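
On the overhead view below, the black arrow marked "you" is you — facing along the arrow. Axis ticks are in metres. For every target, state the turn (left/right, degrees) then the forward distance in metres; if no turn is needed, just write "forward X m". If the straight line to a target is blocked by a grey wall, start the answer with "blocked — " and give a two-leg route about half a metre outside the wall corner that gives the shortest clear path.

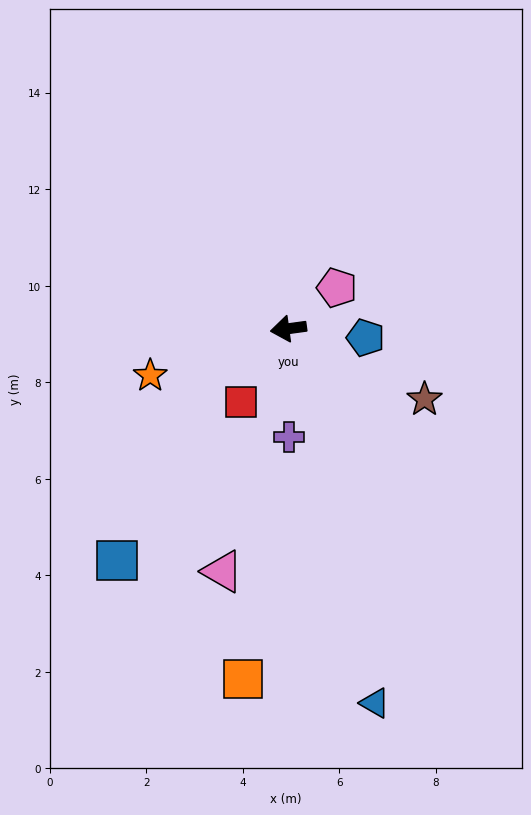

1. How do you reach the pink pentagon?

turn right 148°, forward 1.3 m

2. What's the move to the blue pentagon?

turn left 166°, forward 1.6 m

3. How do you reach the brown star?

turn left 145°, forward 3.2 m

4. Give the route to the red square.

turn left 49°, forward 1.8 m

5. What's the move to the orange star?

turn left 11°, forward 3.0 m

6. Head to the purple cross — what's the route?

turn left 83°, forward 2.2 m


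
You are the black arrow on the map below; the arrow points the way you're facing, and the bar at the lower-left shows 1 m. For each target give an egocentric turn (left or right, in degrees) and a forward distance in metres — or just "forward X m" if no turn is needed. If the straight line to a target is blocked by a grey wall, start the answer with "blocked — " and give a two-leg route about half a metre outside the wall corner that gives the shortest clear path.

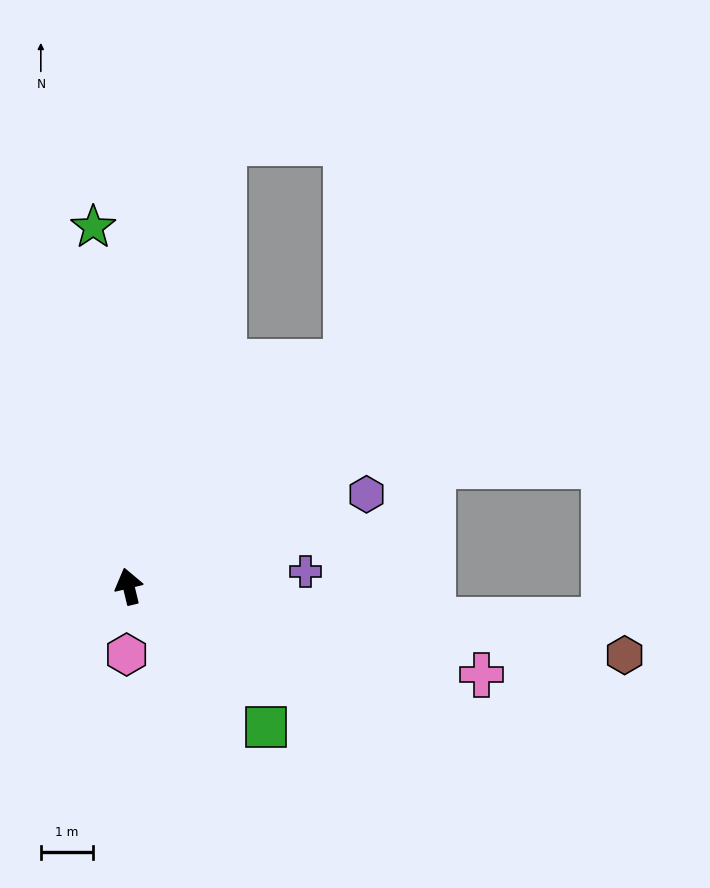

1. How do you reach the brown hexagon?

turn right 111°, forward 9.6 m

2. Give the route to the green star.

turn right 8°, forward 7.0 m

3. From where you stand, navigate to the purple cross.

turn right 99°, forward 3.4 m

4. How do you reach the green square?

turn right 149°, forward 3.8 m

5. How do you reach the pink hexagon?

turn left 165°, forward 1.3 m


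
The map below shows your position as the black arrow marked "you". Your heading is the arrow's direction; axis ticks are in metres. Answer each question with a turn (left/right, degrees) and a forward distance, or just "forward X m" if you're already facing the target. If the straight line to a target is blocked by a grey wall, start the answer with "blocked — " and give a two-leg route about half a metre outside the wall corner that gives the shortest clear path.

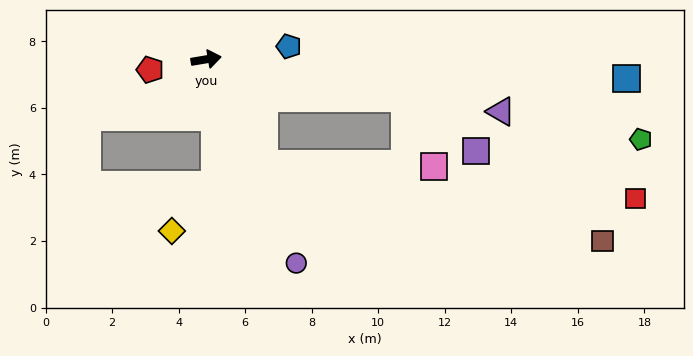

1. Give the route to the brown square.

blocked — turn right 71°, forward 3.6 m, then turn left 49°, forward 10.4 m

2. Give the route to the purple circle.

turn right 76°, forward 6.7 m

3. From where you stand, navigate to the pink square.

blocked — turn right 21°, forward 6.1 m, then turn right 55°, forward 2.2 m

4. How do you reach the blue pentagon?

forward 2.5 m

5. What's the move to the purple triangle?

turn right 20°, forward 9.0 m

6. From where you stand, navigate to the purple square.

blocked — turn right 21°, forward 6.1 m, then turn right 25°, forward 2.7 m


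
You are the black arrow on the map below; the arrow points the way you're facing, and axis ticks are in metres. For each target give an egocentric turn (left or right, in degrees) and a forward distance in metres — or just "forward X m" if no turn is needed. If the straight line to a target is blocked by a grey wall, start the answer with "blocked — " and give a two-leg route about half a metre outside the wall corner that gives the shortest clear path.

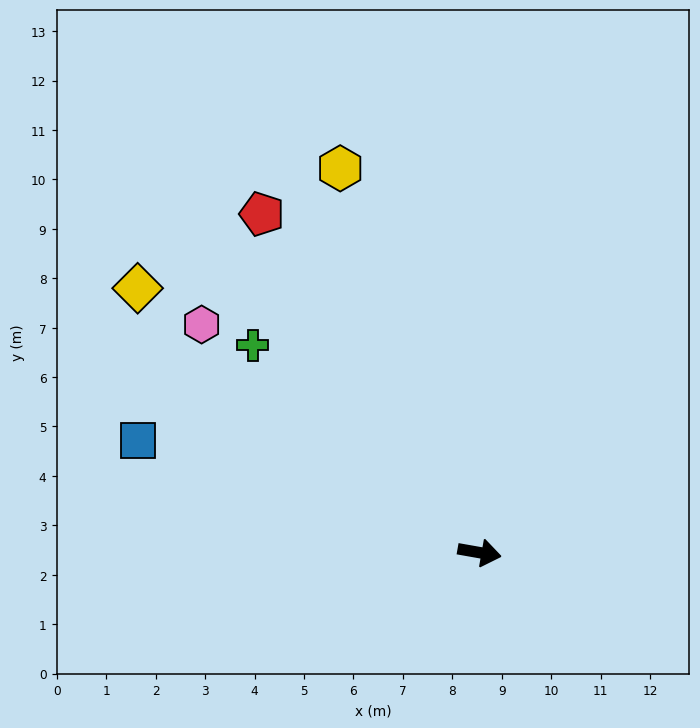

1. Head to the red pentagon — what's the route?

turn left 133°, forward 8.1 m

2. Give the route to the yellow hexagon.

turn left 120°, forward 8.3 m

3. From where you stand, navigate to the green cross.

turn left 148°, forward 6.2 m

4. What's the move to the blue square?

turn left 172°, forward 7.3 m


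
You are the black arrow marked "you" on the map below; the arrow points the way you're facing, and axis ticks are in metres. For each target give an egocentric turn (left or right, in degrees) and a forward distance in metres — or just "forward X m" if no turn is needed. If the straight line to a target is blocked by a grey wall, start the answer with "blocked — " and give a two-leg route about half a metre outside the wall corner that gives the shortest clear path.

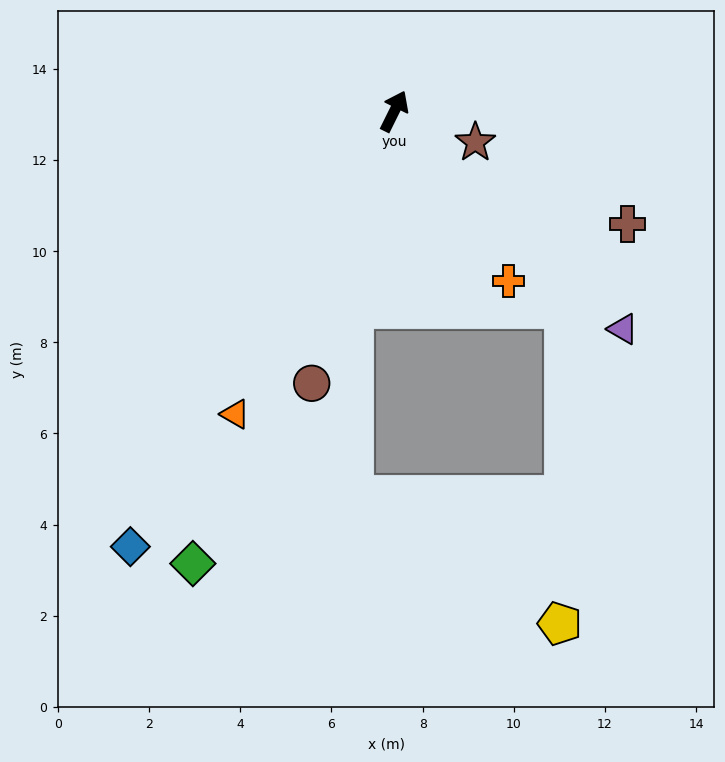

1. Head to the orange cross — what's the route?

turn right 120°, forward 4.5 m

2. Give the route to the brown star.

turn right 85°, forward 1.9 m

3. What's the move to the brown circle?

turn right 171°, forward 6.2 m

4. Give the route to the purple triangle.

turn right 107°, forward 6.9 m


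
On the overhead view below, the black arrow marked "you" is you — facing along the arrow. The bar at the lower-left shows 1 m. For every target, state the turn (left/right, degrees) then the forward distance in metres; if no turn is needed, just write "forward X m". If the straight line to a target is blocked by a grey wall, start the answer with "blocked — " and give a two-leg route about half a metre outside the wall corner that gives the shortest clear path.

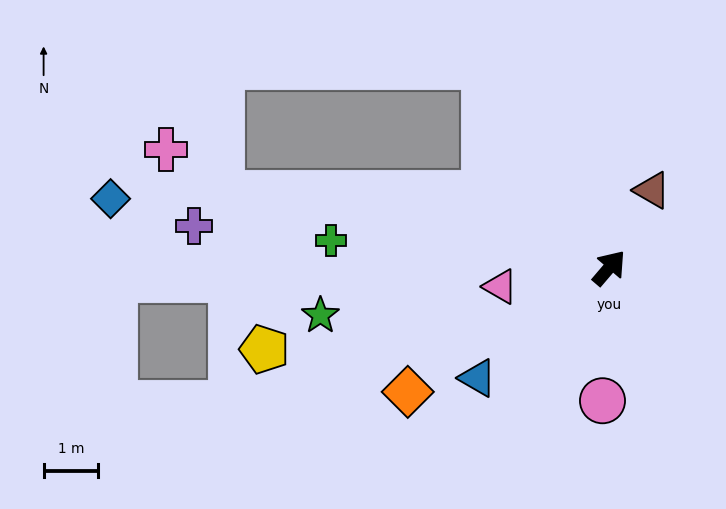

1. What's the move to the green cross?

turn left 125°, forward 5.1 m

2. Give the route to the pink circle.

turn right 142°, forward 2.4 m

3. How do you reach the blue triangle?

turn left 170°, forward 3.2 m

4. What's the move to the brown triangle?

turn left 12°, forward 1.6 m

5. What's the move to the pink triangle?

turn left 140°, forward 2.0 m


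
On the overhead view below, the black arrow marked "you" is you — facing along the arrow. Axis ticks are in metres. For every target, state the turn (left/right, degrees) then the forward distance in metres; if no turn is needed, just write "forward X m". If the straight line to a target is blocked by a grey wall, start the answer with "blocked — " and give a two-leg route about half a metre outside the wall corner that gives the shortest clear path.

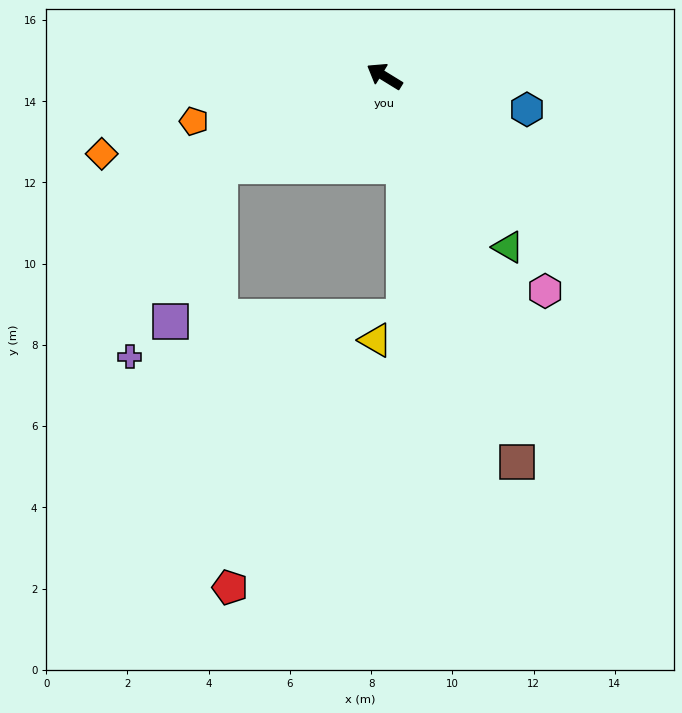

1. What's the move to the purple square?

blocked — turn left 60°, forward 4.6 m, then turn left 44°, forward 4.0 m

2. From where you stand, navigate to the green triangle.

turn left 157°, forward 5.2 m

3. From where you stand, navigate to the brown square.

turn left 141°, forward 10.0 m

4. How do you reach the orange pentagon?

turn left 45°, forward 4.8 m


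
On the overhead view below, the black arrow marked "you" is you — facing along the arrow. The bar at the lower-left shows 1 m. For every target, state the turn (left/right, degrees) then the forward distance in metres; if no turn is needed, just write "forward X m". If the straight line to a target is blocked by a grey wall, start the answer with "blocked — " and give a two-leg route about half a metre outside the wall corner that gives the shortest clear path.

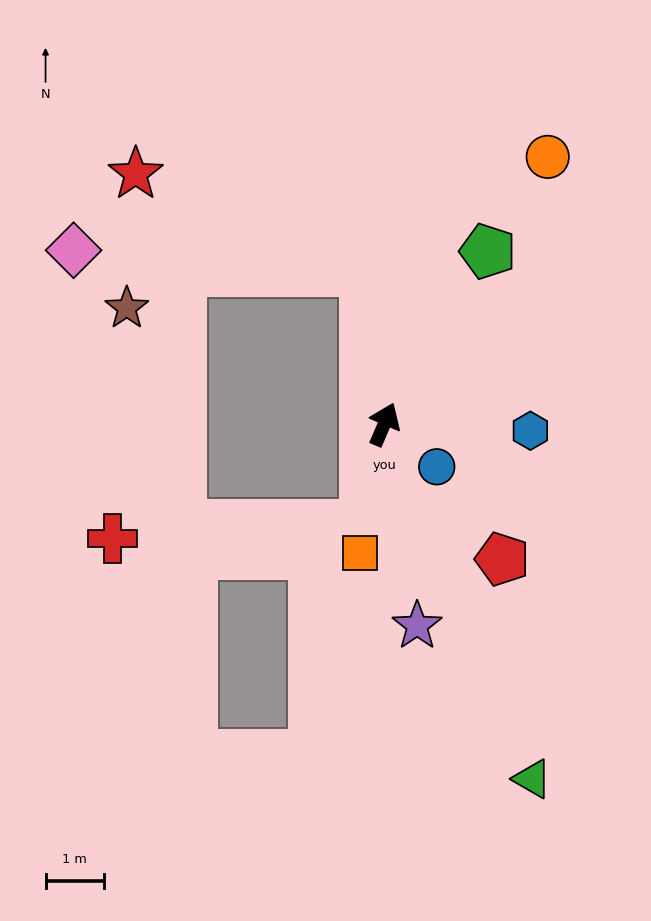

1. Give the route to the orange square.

turn right 167°, forward 2.2 m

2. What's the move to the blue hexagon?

turn right 69°, forward 2.5 m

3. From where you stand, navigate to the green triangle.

turn right 134°, forward 6.5 m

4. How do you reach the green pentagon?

turn right 8°, forward 3.4 m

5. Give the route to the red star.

blocked — turn left 30°, forward 2.6 m, then turn left 60°, forward 4.2 m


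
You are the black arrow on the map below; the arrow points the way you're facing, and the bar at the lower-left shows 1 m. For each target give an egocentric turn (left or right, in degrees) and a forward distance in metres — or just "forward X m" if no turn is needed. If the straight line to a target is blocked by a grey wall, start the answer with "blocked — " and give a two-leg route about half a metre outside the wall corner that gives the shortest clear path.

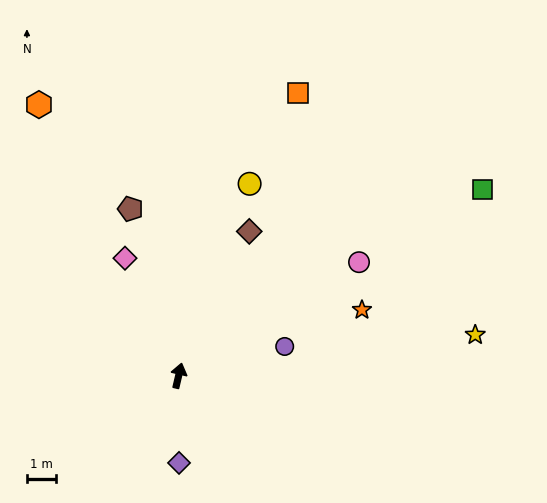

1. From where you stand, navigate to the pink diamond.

turn left 38°, forward 4.4 m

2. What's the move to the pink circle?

turn right 45°, forward 7.3 m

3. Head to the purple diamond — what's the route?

turn right 167°, forward 3.0 m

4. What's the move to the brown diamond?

turn right 13°, forward 5.5 m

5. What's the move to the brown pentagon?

turn left 29°, forward 6.0 m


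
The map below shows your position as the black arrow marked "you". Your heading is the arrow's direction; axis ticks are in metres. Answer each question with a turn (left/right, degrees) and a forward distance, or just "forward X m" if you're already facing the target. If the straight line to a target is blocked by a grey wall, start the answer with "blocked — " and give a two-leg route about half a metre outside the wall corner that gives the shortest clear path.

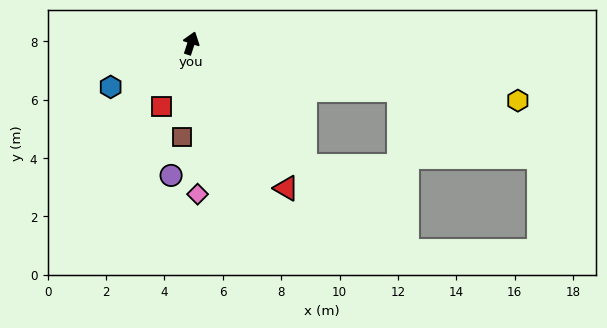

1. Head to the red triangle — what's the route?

turn right 129°, forward 5.9 m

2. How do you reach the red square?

turn left 173°, forward 2.4 m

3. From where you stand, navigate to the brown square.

turn right 167°, forward 3.2 m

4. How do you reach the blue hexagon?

turn left 137°, forward 3.1 m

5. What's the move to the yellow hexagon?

turn right 82°, forward 11.4 m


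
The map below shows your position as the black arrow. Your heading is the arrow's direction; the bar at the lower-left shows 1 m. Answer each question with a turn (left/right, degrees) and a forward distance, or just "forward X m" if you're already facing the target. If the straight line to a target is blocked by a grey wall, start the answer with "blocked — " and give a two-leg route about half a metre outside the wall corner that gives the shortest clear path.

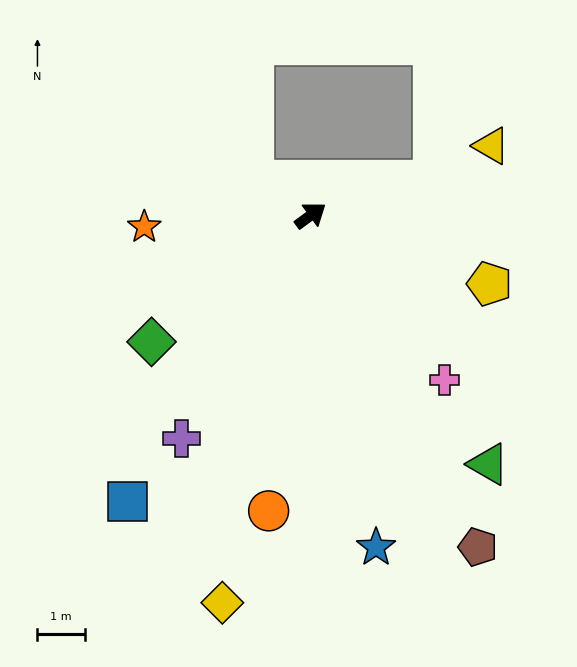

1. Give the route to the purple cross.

turn right 156°, forward 5.4 m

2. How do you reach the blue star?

turn right 115°, forward 7.1 m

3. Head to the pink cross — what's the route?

turn right 87°, forward 4.5 m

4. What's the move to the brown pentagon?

turn right 99°, forward 7.8 m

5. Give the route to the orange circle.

turn right 134°, forward 6.3 m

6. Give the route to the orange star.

turn left 148°, forward 3.5 m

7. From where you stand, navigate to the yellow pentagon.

turn right 57°, forward 4.0 m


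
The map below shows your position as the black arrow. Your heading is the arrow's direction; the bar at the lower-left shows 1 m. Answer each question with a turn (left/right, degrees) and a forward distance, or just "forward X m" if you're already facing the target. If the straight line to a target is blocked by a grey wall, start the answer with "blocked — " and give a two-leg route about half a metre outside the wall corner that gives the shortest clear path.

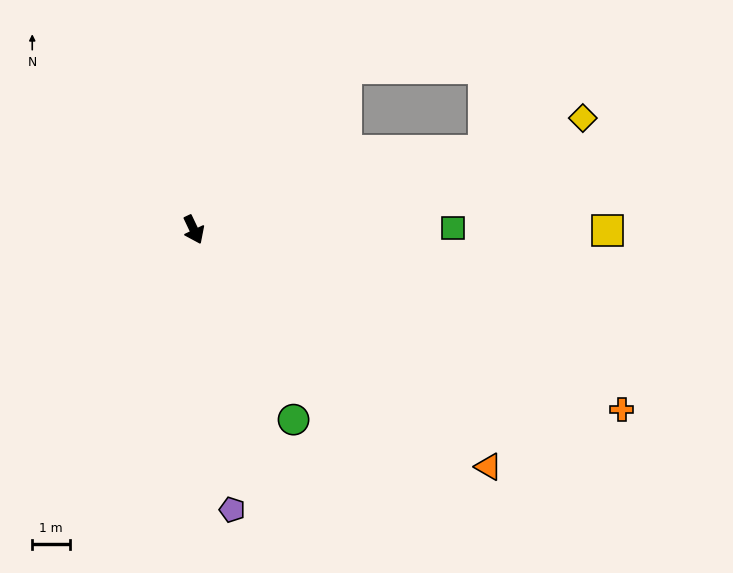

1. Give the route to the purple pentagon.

turn right 18°, forward 7.5 m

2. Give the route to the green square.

turn left 65°, forward 6.9 m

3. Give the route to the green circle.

turn left 2°, forward 5.7 m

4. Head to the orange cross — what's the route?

turn left 42°, forward 12.4 m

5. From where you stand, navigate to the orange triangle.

turn left 26°, forward 10.1 m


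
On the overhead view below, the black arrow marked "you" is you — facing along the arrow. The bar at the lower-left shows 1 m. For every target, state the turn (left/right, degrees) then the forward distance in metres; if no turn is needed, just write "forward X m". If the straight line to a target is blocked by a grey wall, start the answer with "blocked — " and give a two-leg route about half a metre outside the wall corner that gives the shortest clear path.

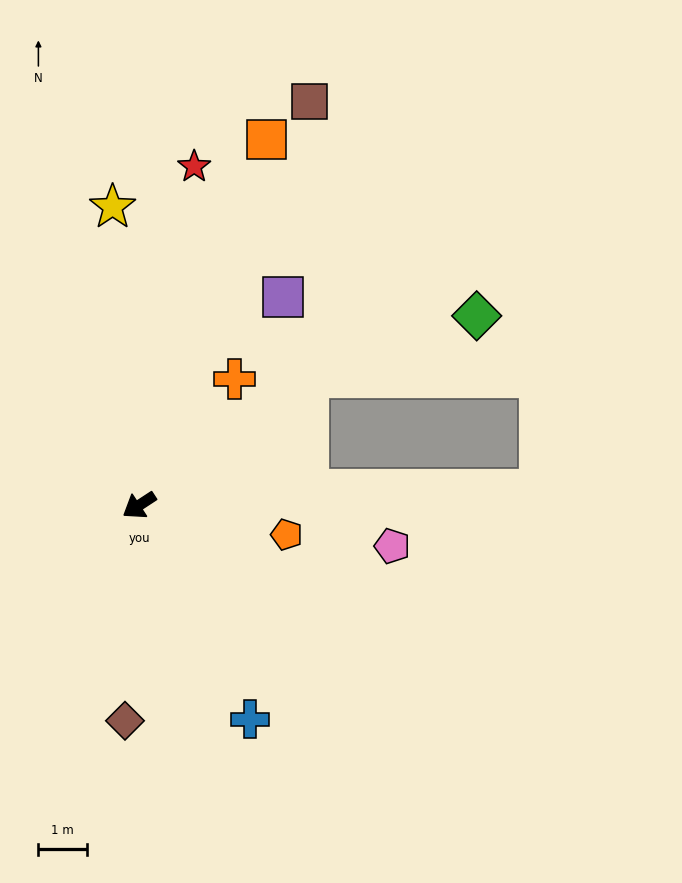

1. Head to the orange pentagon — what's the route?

turn left 136°, forward 3.1 m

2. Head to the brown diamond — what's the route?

turn left 53°, forward 4.5 m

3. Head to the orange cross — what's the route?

turn right 160°, forward 3.3 m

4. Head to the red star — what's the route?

turn right 132°, forward 7.1 m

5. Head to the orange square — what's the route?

turn right 142°, forward 8.0 m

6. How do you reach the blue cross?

turn left 84°, forward 5.0 m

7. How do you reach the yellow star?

turn right 118°, forward 6.2 m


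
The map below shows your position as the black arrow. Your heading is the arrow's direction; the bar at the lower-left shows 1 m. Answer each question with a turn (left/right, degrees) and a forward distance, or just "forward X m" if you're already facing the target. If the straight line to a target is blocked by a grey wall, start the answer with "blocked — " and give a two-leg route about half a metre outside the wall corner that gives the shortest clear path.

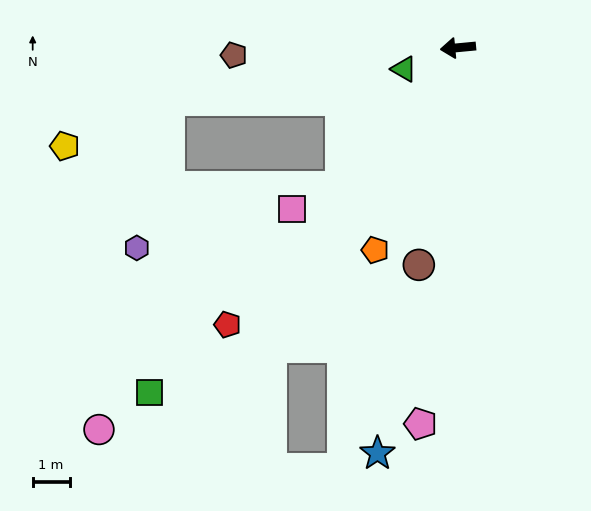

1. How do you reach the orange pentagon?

turn left 62°, forward 5.9 m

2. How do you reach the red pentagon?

turn left 45°, forward 9.8 m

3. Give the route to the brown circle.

turn left 74°, forward 6.0 m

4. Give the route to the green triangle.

turn left 16°, forward 1.6 m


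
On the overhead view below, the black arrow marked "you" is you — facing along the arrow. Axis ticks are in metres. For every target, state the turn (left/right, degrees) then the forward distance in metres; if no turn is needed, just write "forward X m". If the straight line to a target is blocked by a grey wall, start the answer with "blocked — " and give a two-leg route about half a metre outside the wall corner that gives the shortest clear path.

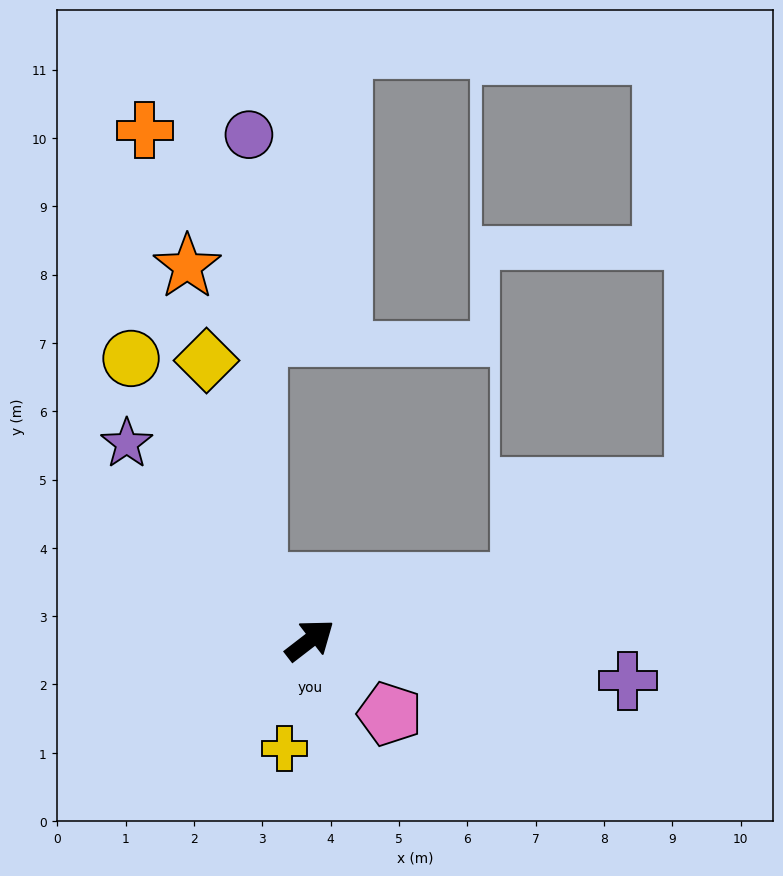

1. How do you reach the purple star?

turn left 95°, forward 3.9 m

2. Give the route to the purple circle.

blocked — turn left 94°, forward 1.1 m, then turn right 40°, forward 6.6 m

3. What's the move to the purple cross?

turn right 45°, forward 4.7 m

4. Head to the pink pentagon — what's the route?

turn right 80°, forward 1.6 m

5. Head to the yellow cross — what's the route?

turn right 141°, forward 1.6 m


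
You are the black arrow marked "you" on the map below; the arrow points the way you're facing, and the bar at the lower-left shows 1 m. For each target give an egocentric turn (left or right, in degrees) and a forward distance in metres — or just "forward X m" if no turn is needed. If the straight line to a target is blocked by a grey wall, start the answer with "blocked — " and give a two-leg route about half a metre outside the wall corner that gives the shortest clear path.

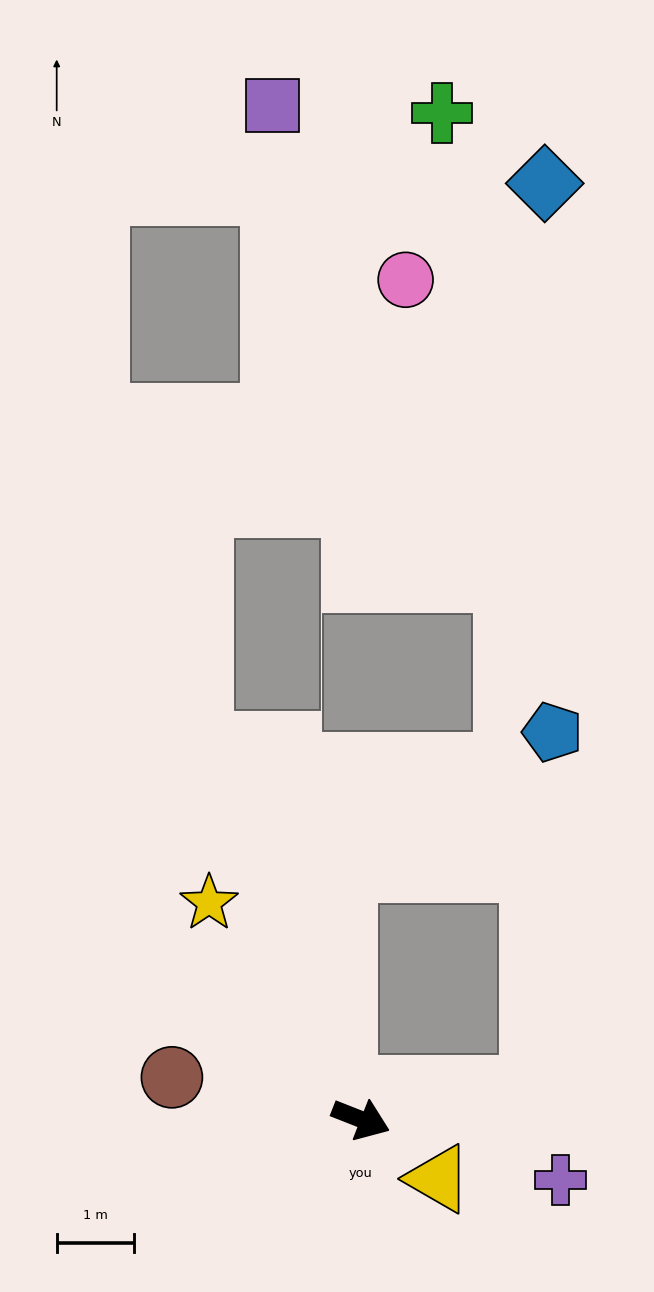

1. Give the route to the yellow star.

turn left 147°, forward 3.4 m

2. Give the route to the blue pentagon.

blocked — turn left 32°, forward 2.3 m, then turn left 76°, forward 4.6 m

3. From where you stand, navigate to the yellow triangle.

turn right 16°, forward 1.3 m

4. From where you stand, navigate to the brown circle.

turn right 171°, forward 2.5 m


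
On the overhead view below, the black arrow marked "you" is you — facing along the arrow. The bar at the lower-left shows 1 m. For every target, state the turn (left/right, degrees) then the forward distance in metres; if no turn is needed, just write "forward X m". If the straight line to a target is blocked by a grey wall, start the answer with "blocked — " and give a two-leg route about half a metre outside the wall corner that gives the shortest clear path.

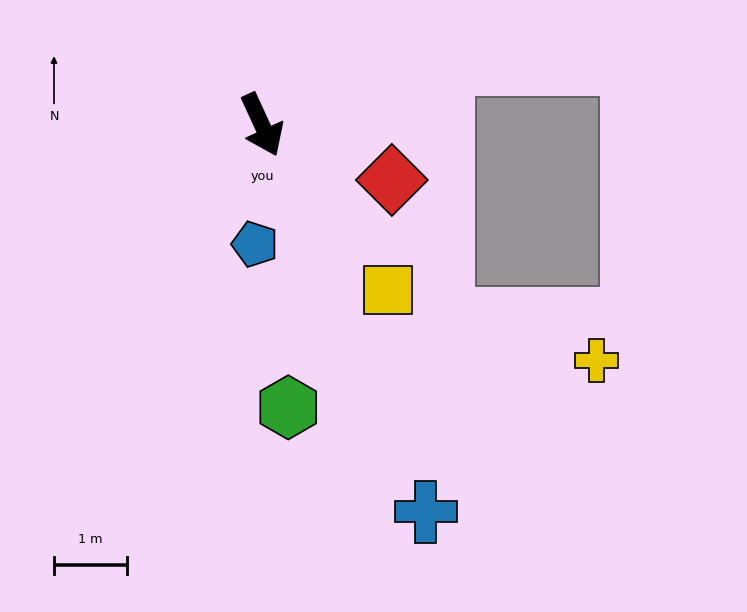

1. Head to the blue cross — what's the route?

forward 5.7 m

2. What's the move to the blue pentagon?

turn right 28°, forward 1.6 m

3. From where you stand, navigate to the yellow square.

turn left 13°, forward 2.8 m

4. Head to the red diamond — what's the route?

turn left 42°, forward 1.9 m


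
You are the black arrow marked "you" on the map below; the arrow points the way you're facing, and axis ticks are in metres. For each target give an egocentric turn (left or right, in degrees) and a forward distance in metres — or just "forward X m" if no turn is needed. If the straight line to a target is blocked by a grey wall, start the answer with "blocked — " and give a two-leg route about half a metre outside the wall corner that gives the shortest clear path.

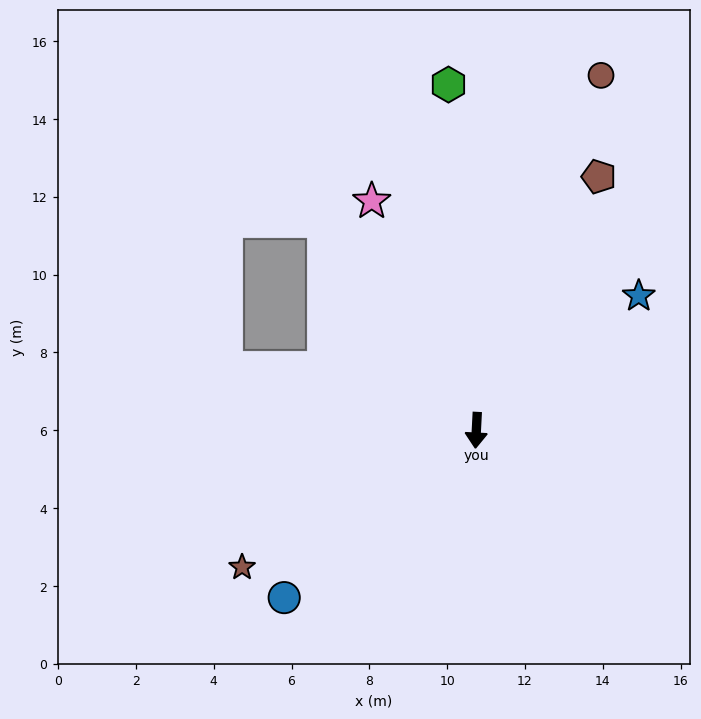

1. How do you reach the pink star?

turn right 153°, forward 6.5 m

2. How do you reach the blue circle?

turn right 46°, forward 6.5 m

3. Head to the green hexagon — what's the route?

turn right 172°, forward 8.9 m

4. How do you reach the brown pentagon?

turn left 157°, forward 7.2 m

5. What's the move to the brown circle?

turn left 164°, forward 9.7 m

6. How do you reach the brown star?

turn right 57°, forward 7.0 m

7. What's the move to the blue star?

turn left 133°, forward 5.4 m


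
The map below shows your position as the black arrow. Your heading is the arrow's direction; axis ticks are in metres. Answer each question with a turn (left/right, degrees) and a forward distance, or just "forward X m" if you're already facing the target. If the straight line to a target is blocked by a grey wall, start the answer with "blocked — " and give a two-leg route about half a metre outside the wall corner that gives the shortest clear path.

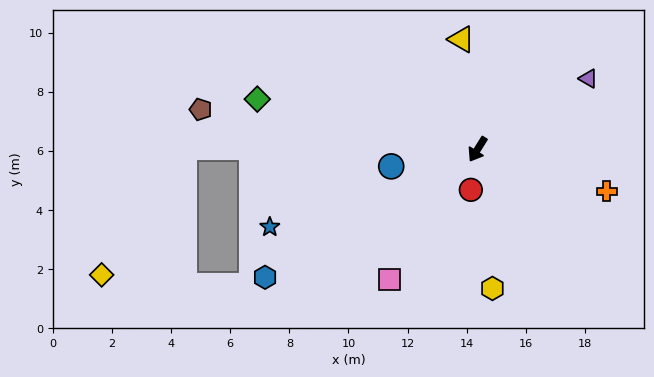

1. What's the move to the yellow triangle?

turn right 140°, forward 3.8 m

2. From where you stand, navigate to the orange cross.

turn left 104°, forward 4.6 m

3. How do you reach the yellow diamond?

blocked — turn right 58°, forward 9.9 m, then turn left 57°, forward 5.1 m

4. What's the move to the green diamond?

turn right 71°, forward 7.6 m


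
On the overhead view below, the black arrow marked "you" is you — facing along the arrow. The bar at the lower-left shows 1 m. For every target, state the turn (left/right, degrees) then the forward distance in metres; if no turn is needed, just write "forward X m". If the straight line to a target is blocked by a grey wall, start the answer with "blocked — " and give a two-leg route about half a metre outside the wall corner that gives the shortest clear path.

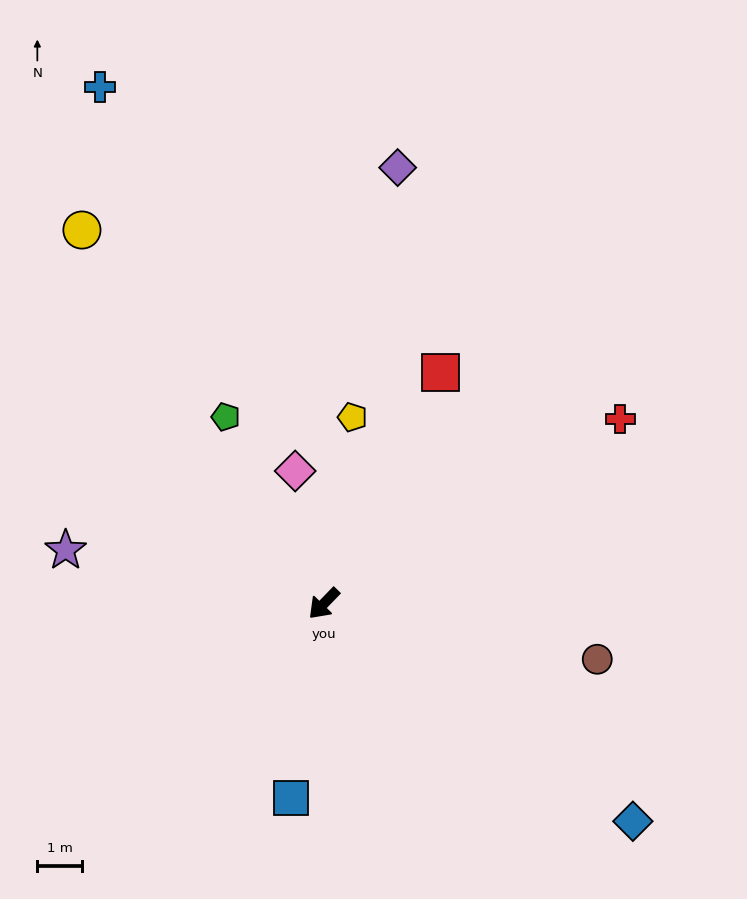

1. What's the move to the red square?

turn right 163°, forward 5.8 m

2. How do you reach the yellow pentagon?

turn right 145°, forward 4.2 m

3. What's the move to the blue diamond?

turn left 99°, forward 8.5 m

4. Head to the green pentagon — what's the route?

turn right 108°, forward 4.7 m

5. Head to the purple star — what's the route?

turn right 58°, forward 5.9 m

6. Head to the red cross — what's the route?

turn left 166°, forward 7.9 m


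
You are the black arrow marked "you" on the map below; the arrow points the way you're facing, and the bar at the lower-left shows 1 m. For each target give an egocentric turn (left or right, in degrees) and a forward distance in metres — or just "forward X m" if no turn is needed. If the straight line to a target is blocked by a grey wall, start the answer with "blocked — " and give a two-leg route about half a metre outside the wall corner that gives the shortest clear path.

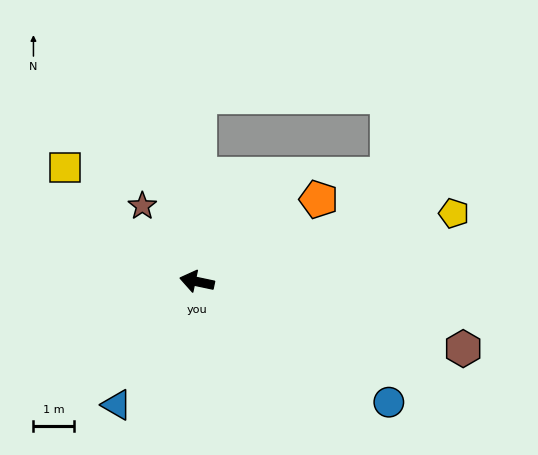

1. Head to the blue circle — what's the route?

turn left 160°, forward 5.6 m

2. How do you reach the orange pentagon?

turn right 134°, forward 3.6 m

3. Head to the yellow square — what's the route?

turn right 29°, forward 4.3 m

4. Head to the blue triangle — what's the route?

turn left 69°, forward 3.6 m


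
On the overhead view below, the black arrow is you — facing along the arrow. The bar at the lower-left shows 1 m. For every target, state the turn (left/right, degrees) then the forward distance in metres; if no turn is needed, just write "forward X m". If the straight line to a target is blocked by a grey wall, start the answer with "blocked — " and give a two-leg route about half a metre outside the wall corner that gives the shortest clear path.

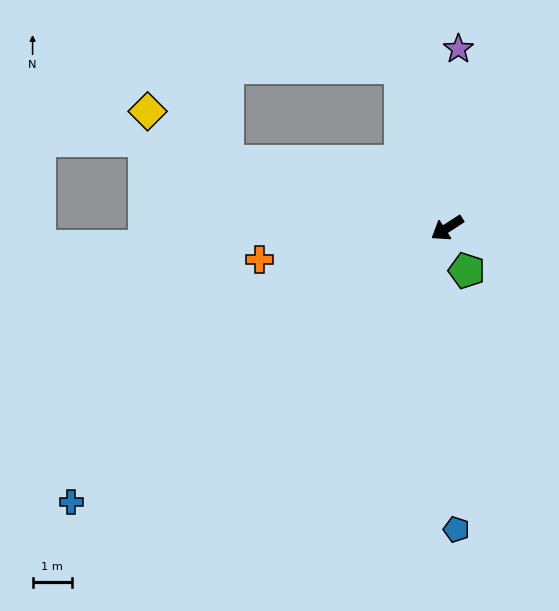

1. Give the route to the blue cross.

turn left 3°, forward 11.9 m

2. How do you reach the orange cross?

turn right 23°, forward 4.9 m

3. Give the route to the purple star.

turn right 127°, forward 4.6 m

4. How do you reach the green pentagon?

turn left 82°, forward 1.2 m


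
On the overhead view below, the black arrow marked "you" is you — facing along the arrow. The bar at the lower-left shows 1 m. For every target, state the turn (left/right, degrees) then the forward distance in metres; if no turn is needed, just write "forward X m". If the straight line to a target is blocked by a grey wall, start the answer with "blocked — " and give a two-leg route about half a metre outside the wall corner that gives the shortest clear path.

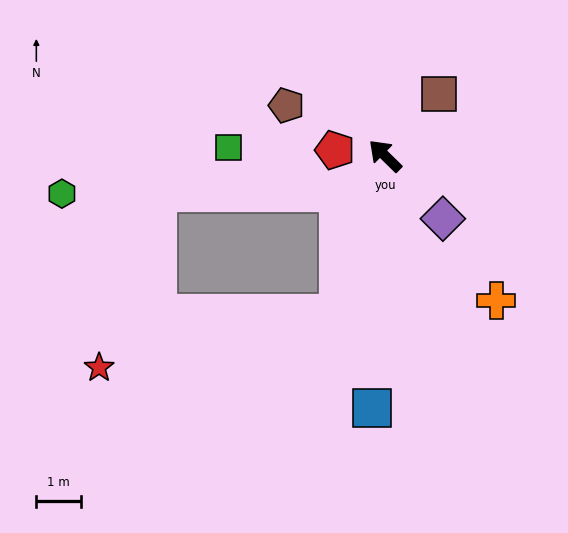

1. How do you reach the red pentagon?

turn left 38°, forward 1.1 m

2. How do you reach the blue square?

turn left 131°, forward 5.6 m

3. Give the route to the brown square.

turn right 87°, forward 1.8 m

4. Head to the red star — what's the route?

blocked — turn left 118°, forward 3.7 m, then turn right 61°, forward 5.5 m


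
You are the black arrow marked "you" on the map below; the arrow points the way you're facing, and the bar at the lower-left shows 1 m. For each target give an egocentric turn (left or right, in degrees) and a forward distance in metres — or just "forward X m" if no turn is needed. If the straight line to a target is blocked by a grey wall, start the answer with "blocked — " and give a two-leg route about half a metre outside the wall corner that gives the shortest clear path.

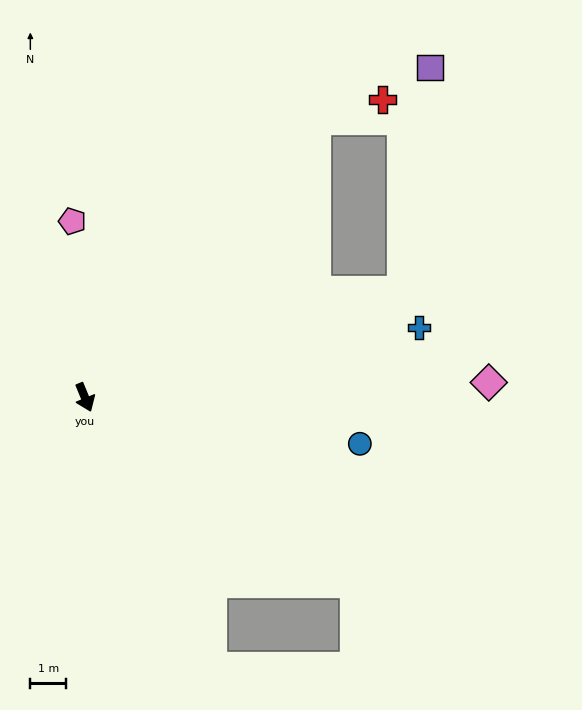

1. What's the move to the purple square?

blocked — turn left 86°, forward 9.3 m, then turn left 65°, forward 6.3 m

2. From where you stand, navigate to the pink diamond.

turn left 70°, forward 11.3 m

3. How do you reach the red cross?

blocked — turn left 118°, forward 10.1 m, then turn right 34°, forward 1.9 m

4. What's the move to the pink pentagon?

turn left 162°, forward 4.9 m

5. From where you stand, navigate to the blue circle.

turn left 58°, forward 7.8 m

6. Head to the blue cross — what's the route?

turn left 79°, forward 9.5 m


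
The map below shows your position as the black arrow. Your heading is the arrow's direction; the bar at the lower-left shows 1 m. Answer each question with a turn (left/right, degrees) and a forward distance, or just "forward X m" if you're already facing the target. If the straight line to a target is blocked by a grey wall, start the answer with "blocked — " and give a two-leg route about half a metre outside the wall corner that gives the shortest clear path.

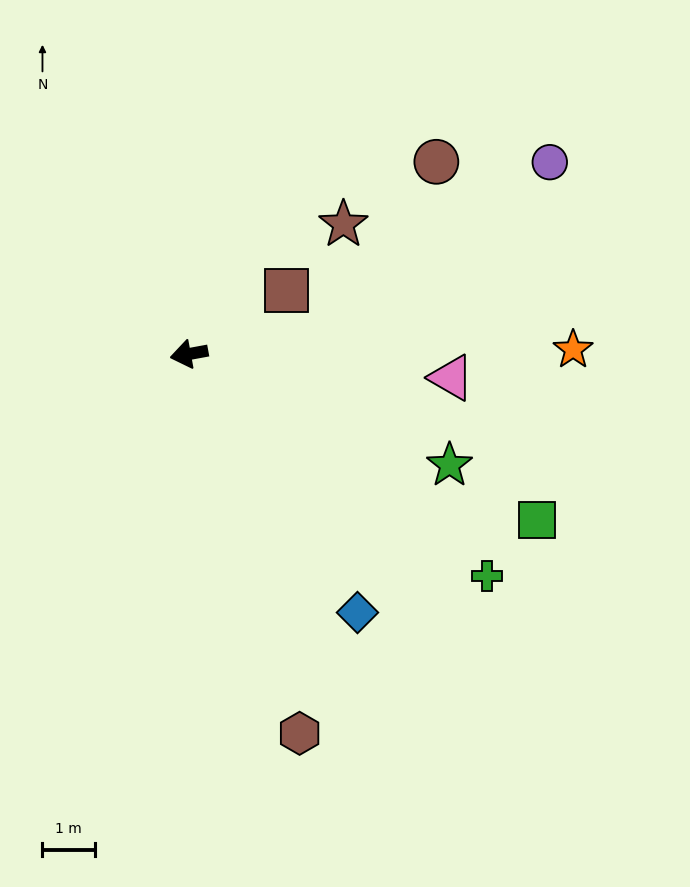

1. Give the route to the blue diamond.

turn left 113°, forward 5.9 m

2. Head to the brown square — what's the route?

turn right 157°, forward 2.2 m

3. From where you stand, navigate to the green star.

turn left 147°, forward 5.4 m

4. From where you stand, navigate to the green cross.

turn left 133°, forward 7.1 m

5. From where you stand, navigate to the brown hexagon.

turn left 96°, forward 7.6 m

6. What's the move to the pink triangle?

turn left 164°, forward 5.0 m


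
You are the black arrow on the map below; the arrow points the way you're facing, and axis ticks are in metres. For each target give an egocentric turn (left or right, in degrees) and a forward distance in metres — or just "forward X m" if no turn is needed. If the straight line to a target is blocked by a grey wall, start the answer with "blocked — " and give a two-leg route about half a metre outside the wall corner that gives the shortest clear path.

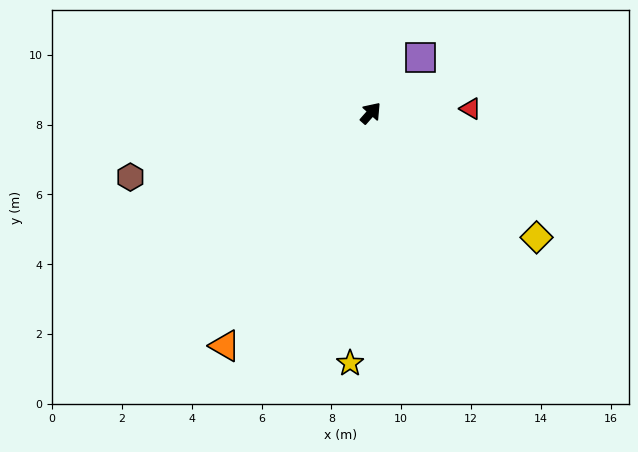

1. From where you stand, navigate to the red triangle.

turn right 46°, forward 2.9 m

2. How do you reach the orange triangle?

turn right 171°, forward 7.9 m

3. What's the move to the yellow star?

turn right 143°, forward 7.2 m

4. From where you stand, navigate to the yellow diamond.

turn right 85°, forward 5.9 m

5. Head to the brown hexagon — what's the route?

turn left 146°, forward 7.1 m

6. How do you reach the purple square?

forward 2.1 m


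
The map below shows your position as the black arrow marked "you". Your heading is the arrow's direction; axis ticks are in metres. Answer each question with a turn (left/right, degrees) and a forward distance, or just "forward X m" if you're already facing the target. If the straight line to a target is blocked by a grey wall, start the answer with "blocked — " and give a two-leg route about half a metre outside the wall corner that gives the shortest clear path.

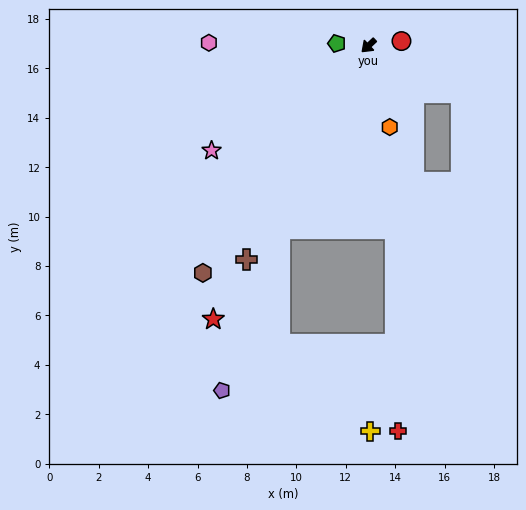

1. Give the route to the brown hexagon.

turn left 11°, forward 11.4 m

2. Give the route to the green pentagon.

turn right 47°, forward 1.3 m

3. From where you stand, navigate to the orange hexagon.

turn left 61°, forward 3.4 m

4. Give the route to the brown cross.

turn left 17°, forward 10.0 m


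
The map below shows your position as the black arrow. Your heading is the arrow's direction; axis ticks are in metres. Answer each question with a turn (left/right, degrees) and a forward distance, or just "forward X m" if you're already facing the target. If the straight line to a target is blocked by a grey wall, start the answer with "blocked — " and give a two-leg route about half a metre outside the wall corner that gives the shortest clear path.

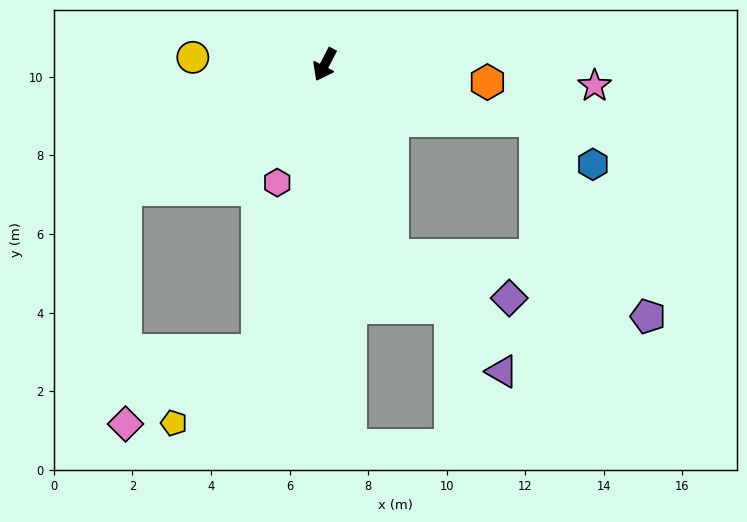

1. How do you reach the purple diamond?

blocked — turn left 47°, forward 5.2 m, then turn left 50°, forward 3.2 m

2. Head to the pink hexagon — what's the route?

turn left 6°, forward 3.2 m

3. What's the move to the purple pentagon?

blocked — turn left 103°, forward 5.5 m, then turn right 46°, forward 5.8 m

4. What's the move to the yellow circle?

turn right 66°, forward 3.4 m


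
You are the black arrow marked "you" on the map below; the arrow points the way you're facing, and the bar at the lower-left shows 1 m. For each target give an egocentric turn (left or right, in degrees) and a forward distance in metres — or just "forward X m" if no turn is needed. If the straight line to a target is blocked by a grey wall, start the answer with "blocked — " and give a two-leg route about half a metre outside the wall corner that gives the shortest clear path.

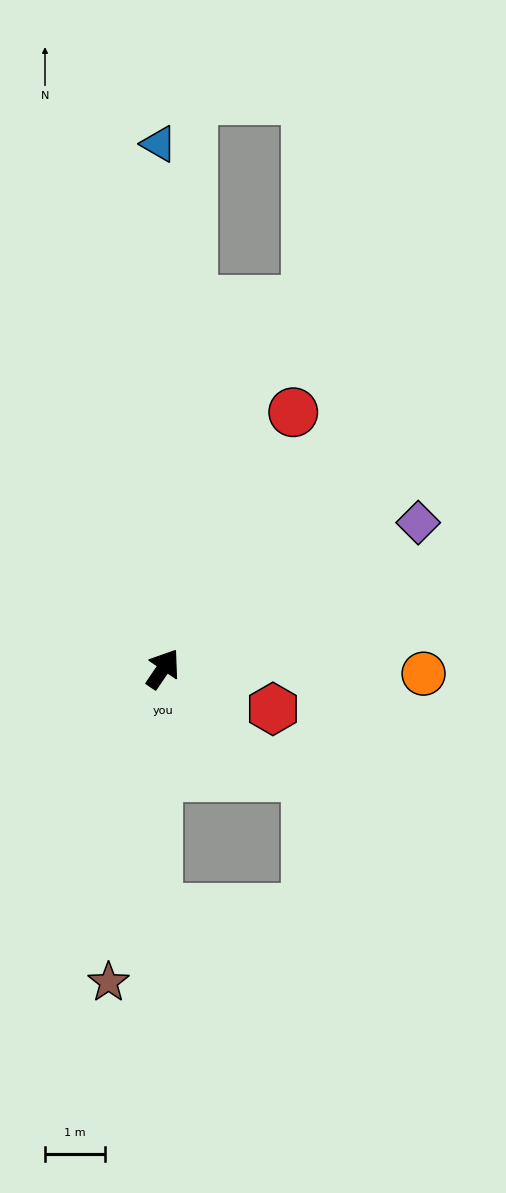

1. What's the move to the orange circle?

turn right 57°, forward 4.3 m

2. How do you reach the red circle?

turn left 7°, forward 4.8 m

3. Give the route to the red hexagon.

turn right 76°, forward 2.0 m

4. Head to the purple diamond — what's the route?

turn right 26°, forward 4.9 m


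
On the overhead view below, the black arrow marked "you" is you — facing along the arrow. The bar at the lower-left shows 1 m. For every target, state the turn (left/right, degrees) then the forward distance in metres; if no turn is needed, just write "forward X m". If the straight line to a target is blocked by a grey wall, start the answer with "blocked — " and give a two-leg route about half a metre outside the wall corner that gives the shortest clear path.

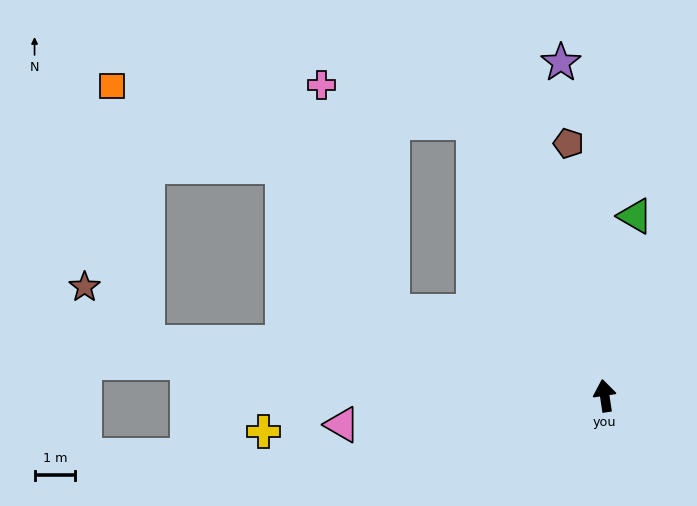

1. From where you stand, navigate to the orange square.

blocked — turn left 17°, forward 7.5 m, then turn left 59°, forward 9.0 m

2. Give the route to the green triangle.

turn right 18°, forward 4.5 m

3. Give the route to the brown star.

blocked — turn left 75°, forward 11.3 m, then turn right 35°, forward 2.1 m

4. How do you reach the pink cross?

blocked — turn left 17°, forward 7.5 m, then turn left 50°, forward 3.9 m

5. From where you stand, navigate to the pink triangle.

turn left 88°, forward 6.5 m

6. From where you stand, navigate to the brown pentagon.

forward 6.3 m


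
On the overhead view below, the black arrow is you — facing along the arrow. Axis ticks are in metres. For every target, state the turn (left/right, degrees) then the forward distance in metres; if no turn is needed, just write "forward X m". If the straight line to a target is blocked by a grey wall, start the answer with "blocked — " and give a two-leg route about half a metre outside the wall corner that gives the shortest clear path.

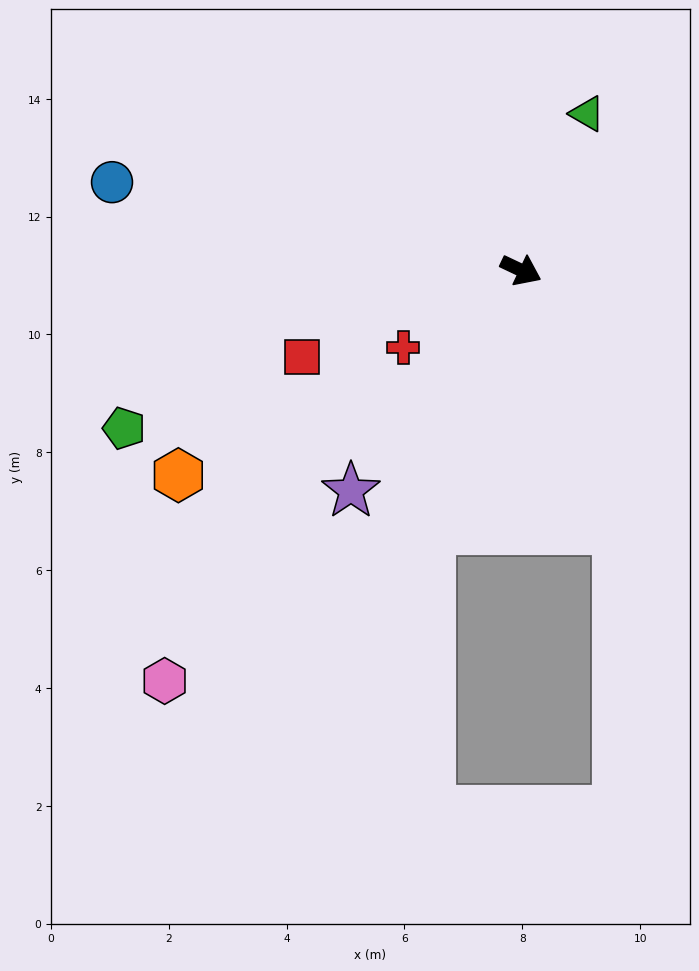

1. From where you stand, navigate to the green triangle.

turn left 92°, forward 2.9 m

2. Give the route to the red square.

turn right 133°, forward 4.0 m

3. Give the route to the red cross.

turn right 121°, forward 2.4 m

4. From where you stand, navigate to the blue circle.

turn right 167°, forward 7.1 m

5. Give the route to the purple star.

turn right 102°, forward 4.7 m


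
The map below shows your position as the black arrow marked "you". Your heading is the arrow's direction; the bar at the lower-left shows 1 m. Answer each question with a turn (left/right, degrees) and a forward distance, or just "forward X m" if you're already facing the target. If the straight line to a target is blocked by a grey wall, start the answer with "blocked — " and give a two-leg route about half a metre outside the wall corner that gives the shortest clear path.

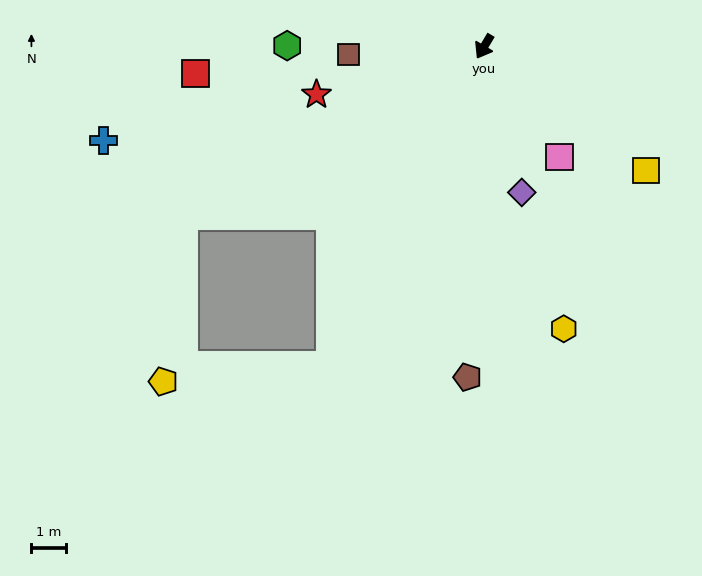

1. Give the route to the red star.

turn right 43°, forward 5.0 m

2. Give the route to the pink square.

turn left 65°, forward 3.8 m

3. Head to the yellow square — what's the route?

turn left 83°, forward 5.9 m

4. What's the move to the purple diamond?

turn left 45°, forward 4.3 m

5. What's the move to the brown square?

turn right 56°, forward 3.9 m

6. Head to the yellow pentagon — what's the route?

blocked — turn right 30°, forward 9.9 m, then turn left 54°, forward 4.8 m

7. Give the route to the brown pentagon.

turn left 28°, forward 9.5 m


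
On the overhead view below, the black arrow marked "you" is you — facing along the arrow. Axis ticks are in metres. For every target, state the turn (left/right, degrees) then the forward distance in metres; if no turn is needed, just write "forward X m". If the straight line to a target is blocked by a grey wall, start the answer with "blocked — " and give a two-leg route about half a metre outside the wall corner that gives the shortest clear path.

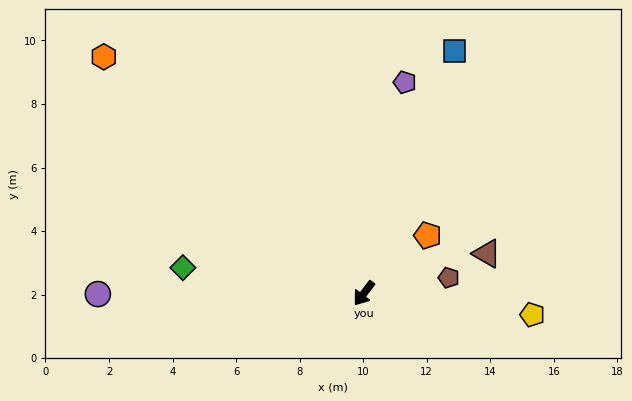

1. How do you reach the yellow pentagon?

turn left 120°, forward 5.3 m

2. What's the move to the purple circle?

turn right 53°, forward 8.4 m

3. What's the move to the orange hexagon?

turn right 95°, forward 11.1 m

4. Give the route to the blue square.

turn right 163°, forward 8.1 m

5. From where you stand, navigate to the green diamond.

turn right 61°, forward 5.8 m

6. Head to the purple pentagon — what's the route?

turn right 154°, forward 6.8 m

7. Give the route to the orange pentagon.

turn left 169°, forward 2.7 m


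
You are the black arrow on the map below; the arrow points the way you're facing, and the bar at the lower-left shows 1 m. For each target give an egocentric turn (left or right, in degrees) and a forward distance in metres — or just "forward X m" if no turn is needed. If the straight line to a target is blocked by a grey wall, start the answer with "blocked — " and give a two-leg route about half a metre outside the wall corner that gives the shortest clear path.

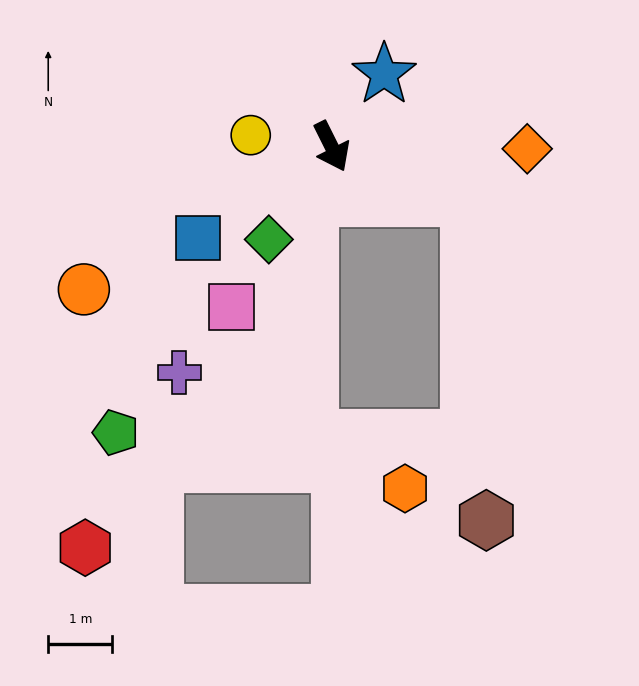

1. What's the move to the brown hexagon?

blocked — turn left 42°, forward 2.3 m, then turn right 65°, forward 5.0 m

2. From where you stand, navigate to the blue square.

turn right 82°, forward 2.5 m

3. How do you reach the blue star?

turn left 117°, forward 1.4 m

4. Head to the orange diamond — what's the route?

turn left 63°, forward 3.0 m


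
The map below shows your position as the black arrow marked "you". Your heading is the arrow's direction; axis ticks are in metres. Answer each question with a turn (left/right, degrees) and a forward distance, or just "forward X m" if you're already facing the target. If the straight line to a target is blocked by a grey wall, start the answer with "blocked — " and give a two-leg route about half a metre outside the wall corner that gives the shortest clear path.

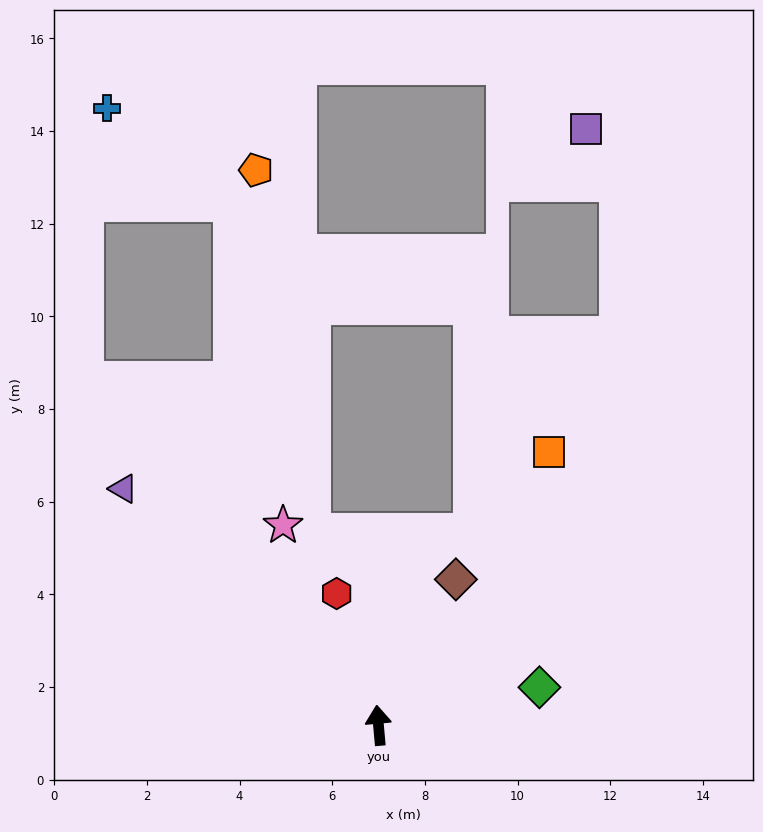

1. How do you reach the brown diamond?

turn right 33°, forward 3.6 m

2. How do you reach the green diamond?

turn right 82°, forward 3.6 m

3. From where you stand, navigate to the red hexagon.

turn left 13°, forward 3.0 m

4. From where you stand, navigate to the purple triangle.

turn left 42°, forward 7.5 m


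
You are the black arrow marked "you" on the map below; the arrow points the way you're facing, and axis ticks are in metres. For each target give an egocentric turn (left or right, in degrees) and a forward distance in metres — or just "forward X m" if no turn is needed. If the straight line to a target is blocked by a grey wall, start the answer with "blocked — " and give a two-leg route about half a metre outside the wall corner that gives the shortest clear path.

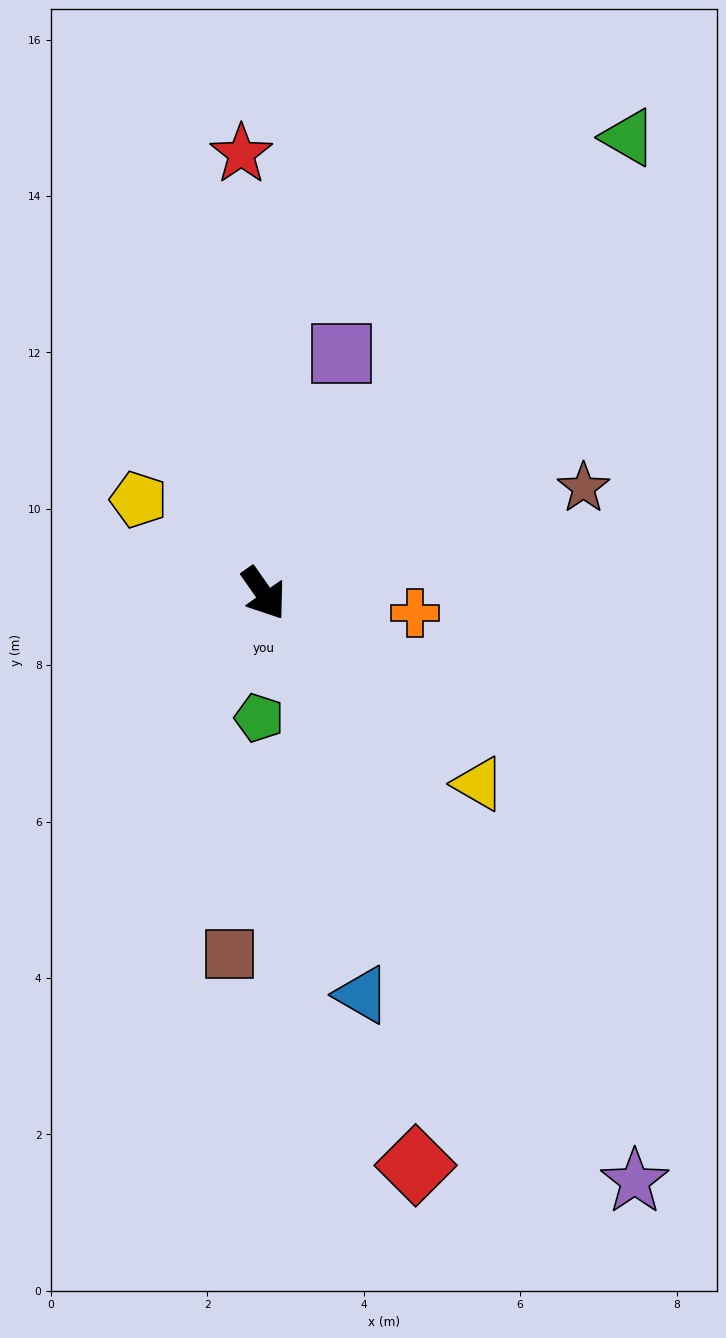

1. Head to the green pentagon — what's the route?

turn right 37°, forward 1.6 m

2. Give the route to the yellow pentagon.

turn right 162°, forward 2.0 m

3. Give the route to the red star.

turn left 148°, forward 5.6 m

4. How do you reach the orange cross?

turn left 47°, forward 2.0 m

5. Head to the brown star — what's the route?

turn left 73°, forward 4.3 m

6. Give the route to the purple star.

turn right 3°, forward 8.9 m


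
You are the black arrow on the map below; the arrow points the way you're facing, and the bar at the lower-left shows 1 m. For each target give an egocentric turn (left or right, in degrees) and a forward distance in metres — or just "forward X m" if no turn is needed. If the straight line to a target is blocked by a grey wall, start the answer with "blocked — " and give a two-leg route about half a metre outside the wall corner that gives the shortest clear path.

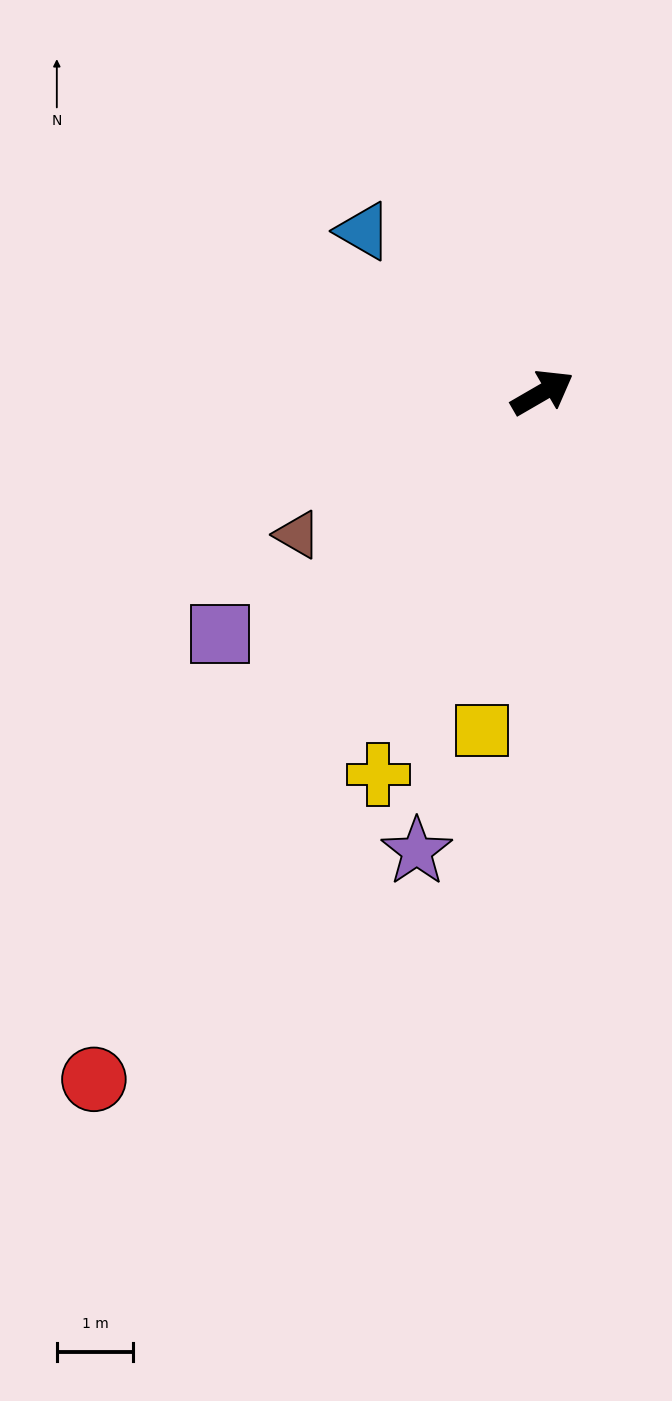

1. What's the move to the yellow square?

turn right 130°, forward 4.5 m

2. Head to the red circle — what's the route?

turn right 153°, forward 10.8 m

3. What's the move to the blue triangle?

turn left 108°, forward 3.2 m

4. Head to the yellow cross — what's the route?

turn right 143°, forward 5.5 m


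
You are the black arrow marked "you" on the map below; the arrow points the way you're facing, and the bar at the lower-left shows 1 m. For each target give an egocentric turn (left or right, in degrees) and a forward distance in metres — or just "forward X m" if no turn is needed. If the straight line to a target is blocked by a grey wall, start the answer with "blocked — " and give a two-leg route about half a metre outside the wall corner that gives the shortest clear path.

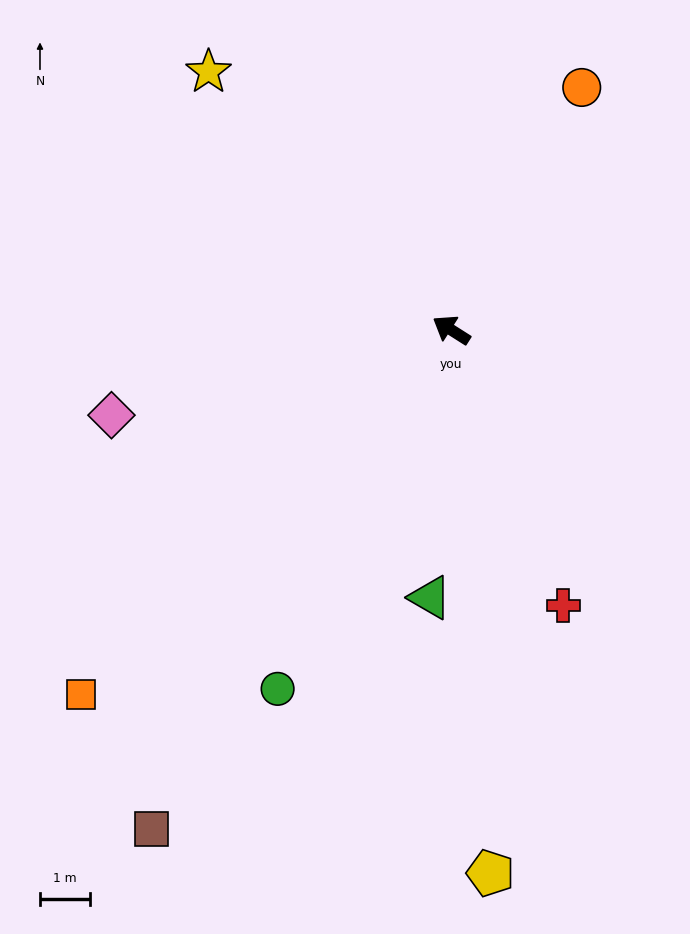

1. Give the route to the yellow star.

turn right 14°, forward 7.0 m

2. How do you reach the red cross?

turn left 144°, forward 5.9 m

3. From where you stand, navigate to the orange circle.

turn right 86°, forward 5.5 m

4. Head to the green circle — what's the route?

turn left 97°, forward 7.9 m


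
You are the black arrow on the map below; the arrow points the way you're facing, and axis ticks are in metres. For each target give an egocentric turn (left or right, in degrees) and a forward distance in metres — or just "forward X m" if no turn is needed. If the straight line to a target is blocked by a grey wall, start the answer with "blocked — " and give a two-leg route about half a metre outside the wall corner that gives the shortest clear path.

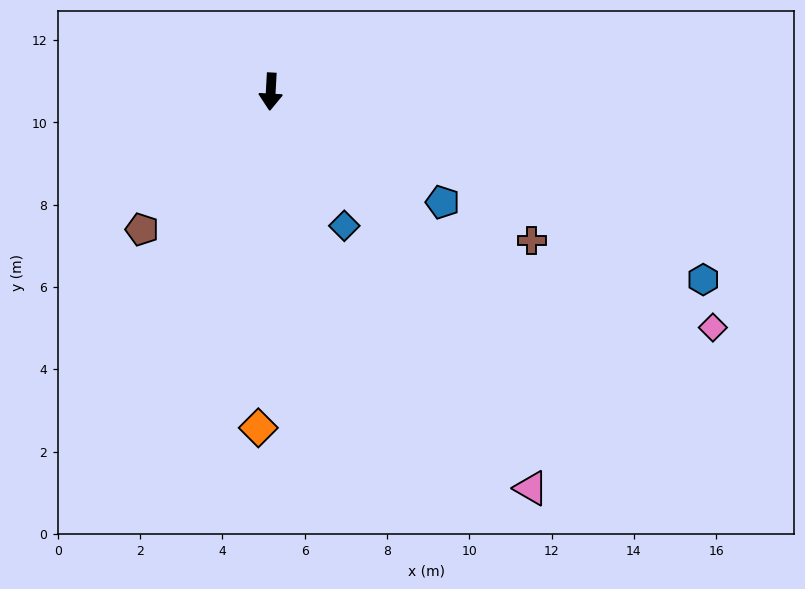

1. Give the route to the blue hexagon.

turn left 70°, forward 11.5 m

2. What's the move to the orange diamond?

forward 8.2 m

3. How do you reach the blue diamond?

turn left 32°, forward 3.7 m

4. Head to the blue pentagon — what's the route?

turn left 60°, forward 5.0 m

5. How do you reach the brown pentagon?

turn right 40°, forward 4.6 m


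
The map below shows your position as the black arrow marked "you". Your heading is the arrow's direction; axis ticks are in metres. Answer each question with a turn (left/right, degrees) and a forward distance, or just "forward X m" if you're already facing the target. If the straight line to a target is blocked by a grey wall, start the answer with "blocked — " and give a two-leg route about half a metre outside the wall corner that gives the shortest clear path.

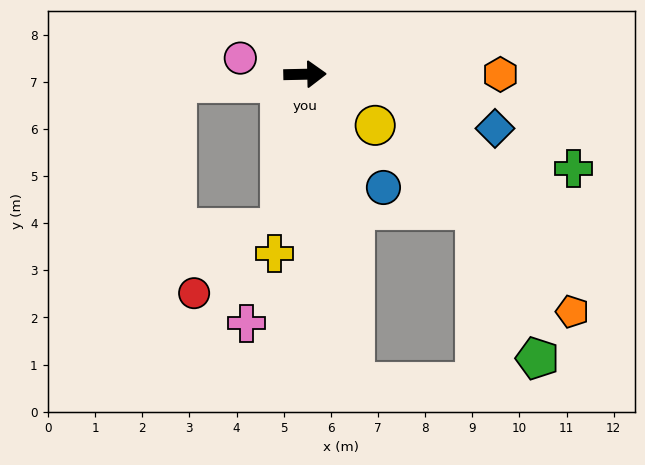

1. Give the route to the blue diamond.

turn right 17°, forward 4.2 m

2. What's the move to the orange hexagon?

forward 4.1 m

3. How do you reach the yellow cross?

turn right 101°, forward 3.9 m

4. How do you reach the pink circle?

turn left 165°, forward 1.4 m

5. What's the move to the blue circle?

turn right 56°, forward 2.9 m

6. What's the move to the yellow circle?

turn right 37°, forward 1.8 m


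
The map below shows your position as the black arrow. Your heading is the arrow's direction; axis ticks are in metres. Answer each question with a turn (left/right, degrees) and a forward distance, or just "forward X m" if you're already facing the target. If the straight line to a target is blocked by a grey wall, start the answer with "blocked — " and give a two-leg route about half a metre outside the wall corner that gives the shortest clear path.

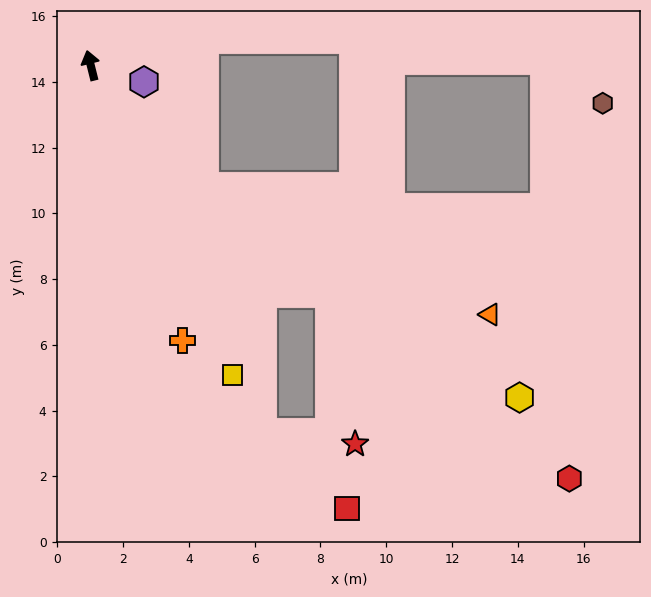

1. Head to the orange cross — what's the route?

turn right 176°, forward 8.8 m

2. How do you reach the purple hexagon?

turn right 121°, forward 1.7 m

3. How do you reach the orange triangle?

blocked — turn right 150°, forward 5.0 m, then turn left 22°, forward 9.5 m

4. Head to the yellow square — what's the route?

turn right 169°, forward 10.4 m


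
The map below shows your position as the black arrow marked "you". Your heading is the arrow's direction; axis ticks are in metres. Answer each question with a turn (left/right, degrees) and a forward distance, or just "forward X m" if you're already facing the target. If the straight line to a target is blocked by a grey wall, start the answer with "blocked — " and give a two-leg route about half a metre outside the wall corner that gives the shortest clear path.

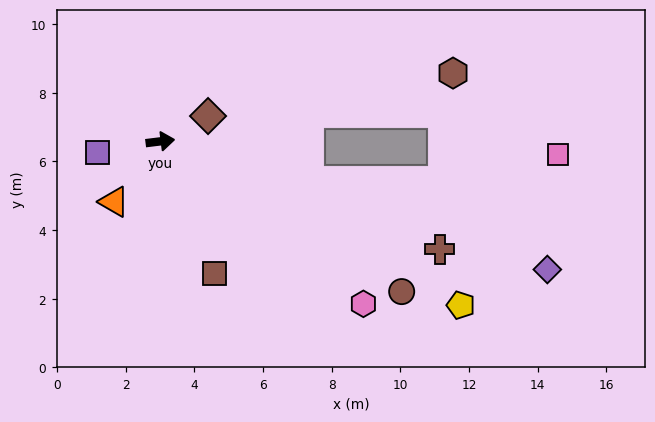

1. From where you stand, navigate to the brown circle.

turn right 39°, forward 8.3 m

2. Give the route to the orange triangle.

turn right 135°, forward 2.2 m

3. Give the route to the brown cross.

turn right 28°, forward 8.7 m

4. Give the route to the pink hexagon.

turn right 46°, forward 7.6 m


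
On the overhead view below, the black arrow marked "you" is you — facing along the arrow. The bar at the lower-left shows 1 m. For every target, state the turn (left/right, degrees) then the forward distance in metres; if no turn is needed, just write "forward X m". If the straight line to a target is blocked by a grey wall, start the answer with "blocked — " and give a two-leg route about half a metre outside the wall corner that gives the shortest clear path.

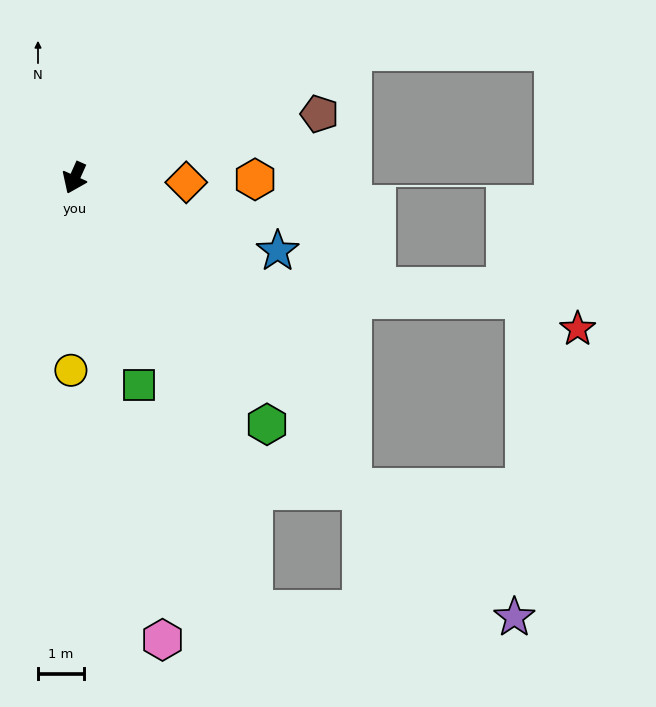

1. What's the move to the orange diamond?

turn left 112°, forward 2.4 m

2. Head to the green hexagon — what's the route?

turn left 62°, forward 6.8 m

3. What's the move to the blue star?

turn left 94°, forward 4.7 m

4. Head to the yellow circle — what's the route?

turn left 23°, forward 4.2 m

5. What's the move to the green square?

turn left 41°, forward 4.7 m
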